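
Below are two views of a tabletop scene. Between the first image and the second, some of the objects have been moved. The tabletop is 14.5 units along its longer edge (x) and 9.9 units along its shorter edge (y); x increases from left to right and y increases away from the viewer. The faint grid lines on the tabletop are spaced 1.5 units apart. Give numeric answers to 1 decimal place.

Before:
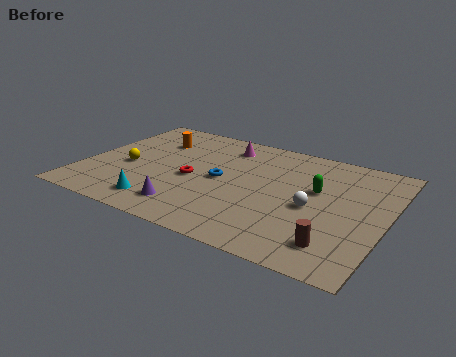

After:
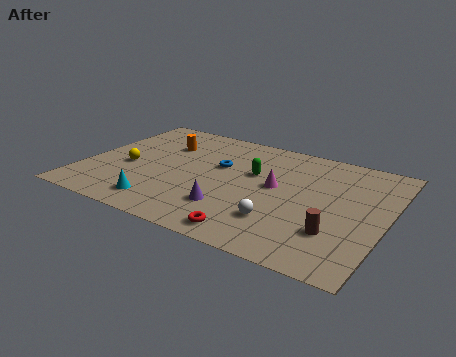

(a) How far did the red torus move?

4.7

The red torus was near (5.3, 4.4) before and (8.7, 1.1) after, so it travelled √(3.4² + 3.3²) ≈ 4.7 units.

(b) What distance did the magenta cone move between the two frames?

4.0

The magenta cone was near (6.3, 8.1) before and (9.2, 5.4) after, so it travelled √(2.9² + 2.7²) ≈ 4.0 units.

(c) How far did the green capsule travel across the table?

3.1

The green capsule was near (11.1, 5.9) before and (8.0, 6.1) after, so it travelled √(3.1² + 0.2²) ≈ 3.1 units.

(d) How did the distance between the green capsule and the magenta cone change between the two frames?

-3.9

Before: roughly 5.3 units apart; after: 1.4. That's 3.9 units closer together.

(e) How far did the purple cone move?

2.1

From (5.5, 1.8) to (7.4, 2.6), the purple cone covered √(1.9² + 0.8²) ≈ 2.1 units.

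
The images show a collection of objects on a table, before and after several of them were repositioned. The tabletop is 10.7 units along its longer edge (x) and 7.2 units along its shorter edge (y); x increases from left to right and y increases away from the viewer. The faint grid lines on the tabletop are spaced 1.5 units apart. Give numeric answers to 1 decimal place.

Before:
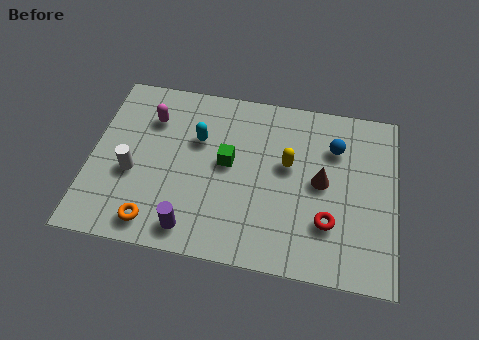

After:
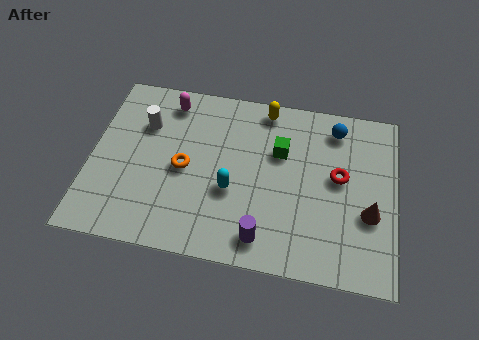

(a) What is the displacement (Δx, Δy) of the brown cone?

(1.7, -1.0)

From the two frames, the brown cone sits at roughly (8.1, 3.7) before and (9.8, 2.7) after.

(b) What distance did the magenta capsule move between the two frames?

1.0

From (2.0, 5.3) to (2.6, 6.1), the magenta capsule covered √(0.6² + 0.8²) ≈ 1.0 units.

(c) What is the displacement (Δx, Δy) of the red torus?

(0.3, 1.9)

From the two frames, the red torus sits at roughly (8.4, 2.1) before and (8.7, 4.0) after.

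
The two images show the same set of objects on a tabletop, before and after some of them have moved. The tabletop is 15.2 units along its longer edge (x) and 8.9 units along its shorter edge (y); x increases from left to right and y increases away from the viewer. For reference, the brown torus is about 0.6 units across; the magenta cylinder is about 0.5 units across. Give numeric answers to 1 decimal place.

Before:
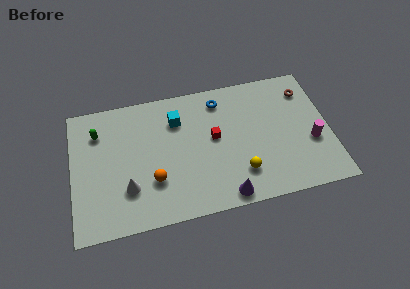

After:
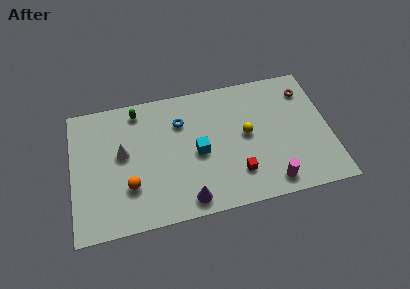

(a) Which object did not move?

the brown torus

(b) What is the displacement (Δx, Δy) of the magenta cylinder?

(-2.6, -2.2)

The magenta cylinder was at about (14.1, 3.4) and moved to about (11.5, 1.2).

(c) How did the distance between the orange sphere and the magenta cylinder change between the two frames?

-1.1

They were about 9.4 units apart before and 8.3 after — 1.1 units closer together.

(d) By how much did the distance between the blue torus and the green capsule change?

-4.5

The distance was about 7.3 in the first image and 2.8 in the second, so they moved 4.5 units closer together.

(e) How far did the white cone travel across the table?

2.4

The white cone moved from about (3.2, 2.6) to (3.0, 5.0), a distance of √(0.2² + 2.4²) ≈ 2.4.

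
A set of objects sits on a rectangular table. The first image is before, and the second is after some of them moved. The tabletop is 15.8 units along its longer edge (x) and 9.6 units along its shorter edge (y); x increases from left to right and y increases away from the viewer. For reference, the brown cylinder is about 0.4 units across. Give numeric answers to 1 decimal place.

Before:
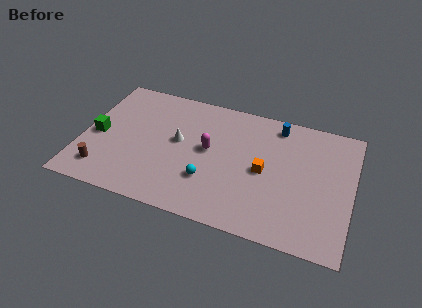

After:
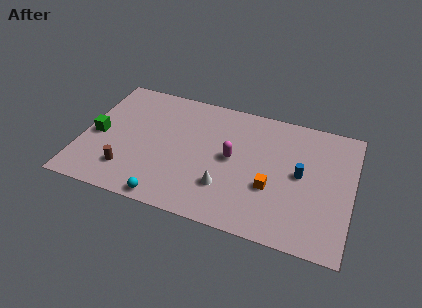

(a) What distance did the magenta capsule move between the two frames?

1.4

The magenta capsule was near (7.4, 5.2) before and (8.8, 5.0) after, so it travelled √(1.4² + 0.2²) ≈ 1.4 units.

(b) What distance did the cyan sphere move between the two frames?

3.0

The cyan sphere was near (7.6, 2.9) before and (5.4, 0.8) after, so it travelled √(2.2² + 2.1²) ≈ 3.0 units.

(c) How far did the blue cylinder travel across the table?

3.7

The blue cylinder was near (11.2, 8.3) before and (12.8, 5.0) after, so it travelled √(1.6² + 3.3²) ≈ 3.7 units.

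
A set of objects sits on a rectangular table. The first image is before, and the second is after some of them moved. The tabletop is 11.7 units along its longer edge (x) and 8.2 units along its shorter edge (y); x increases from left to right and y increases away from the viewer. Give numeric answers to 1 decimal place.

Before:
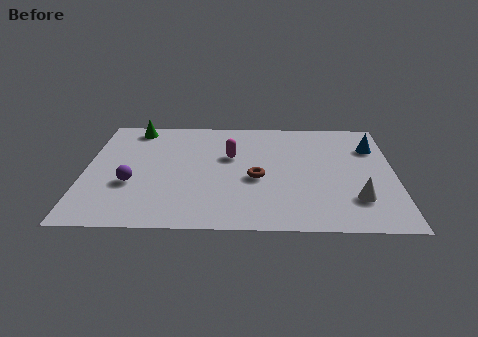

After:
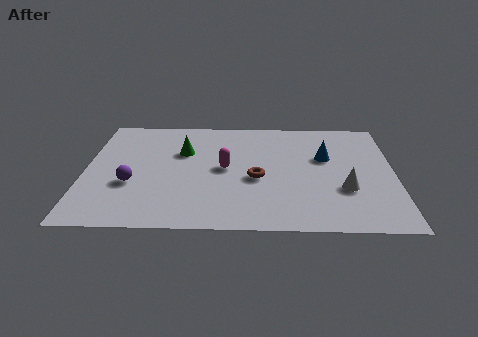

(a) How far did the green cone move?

2.6

The green cone was near (1.8, 7.2) before and (3.7, 5.4) after, so it travelled √(1.9² + 1.8²) ≈ 2.6 units.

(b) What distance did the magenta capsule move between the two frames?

0.9

From (5.5, 5.1) to (5.3, 4.2), the magenta capsule covered √(0.2² + 0.9²) ≈ 0.9 units.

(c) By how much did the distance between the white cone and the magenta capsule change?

-0.9

They were about 5.6 units apart before and 4.7 after — 0.9 units closer together.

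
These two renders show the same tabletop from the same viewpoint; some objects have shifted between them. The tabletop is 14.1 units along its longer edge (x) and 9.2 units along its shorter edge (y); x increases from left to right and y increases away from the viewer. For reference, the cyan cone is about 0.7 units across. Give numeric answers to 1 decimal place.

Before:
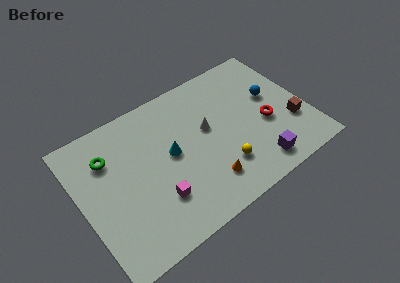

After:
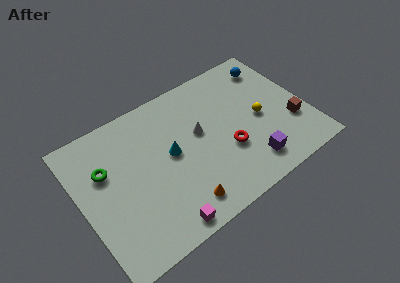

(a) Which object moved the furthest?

the yellow sphere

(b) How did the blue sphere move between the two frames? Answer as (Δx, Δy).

(0.4, 2.1)

The blue sphere was at about (12.2, 5.4) and moved to about (12.6, 7.5).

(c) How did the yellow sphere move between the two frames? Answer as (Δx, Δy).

(2.8, 1.9)

The yellow sphere was at about (8.4, 2.4) and moved to about (11.2, 4.3).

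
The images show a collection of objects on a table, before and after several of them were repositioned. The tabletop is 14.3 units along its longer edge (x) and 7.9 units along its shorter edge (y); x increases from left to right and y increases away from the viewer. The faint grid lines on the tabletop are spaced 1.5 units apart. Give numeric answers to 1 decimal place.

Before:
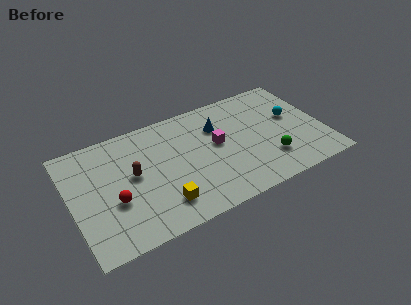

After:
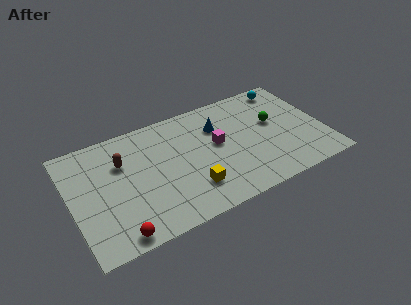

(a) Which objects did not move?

the magenta cube and the blue cone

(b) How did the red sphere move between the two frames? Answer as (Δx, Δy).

(-0.1, -2.2)

From the two frames, the red sphere sits at roughly (2.3, 3.0) before and (2.2, 0.8) after.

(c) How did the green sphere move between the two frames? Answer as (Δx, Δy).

(0.6, 2.5)

From the two frames, the green sphere sits at roughly (11.0, 2.1) before and (11.6, 4.6) after.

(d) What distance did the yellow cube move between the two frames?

1.7

The yellow cube was near (4.8, 1.7) before and (6.5, 2.0) after, so it travelled √(1.7² + 0.3²) ≈ 1.7 units.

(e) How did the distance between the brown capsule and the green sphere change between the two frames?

+0.8

The distance was about 7.8 in the first image and 8.6 in the second, so they moved 0.8 units further apart.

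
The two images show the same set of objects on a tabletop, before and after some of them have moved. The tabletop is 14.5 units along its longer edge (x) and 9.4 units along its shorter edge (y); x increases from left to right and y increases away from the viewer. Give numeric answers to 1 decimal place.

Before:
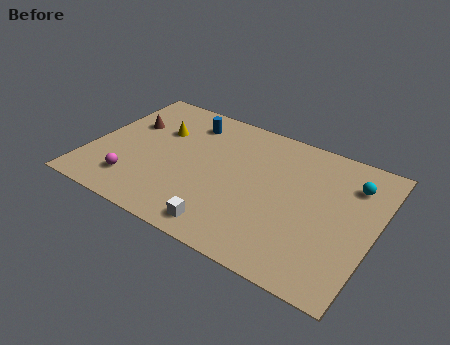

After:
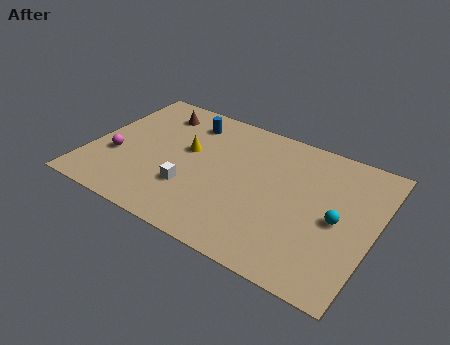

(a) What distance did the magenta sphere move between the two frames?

1.8

The magenta sphere was near (2.6, 2.0) before and (1.4, 3.4) after, so it travelled √(1.2² + 1.4²) ≈ 1.8 units.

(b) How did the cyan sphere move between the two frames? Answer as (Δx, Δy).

(-0.4, -2.7)

The cyan sphere was at about (13.1, 7.1) and moved to about (12.7, 4.4).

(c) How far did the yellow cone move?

1.8

The yellow cone was near (3.2, 6.3) before and (4.8, 5.5) after, so it travelled √(1.6² + 0.8²) ≈ 1.8 units.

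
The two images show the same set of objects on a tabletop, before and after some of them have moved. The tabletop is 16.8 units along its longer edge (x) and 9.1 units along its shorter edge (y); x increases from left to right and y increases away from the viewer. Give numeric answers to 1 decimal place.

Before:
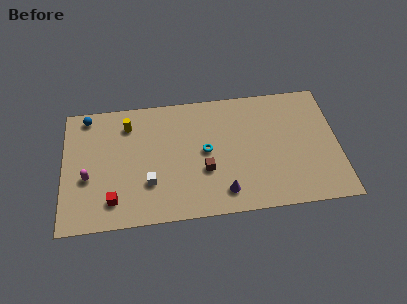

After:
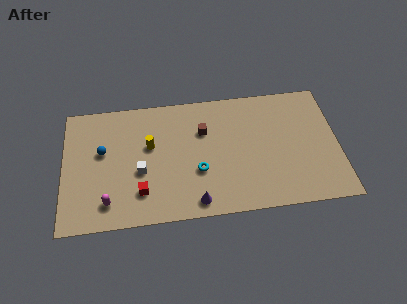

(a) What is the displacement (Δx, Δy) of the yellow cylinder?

(1.3, -1.7)

The yellow cylinder was at about (4.0, 7.2) and moved to about (5.3, 5.5).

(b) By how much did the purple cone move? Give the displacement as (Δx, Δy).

(-1.7, -0.5)

The purple cone was at about (9.7, 1.6) and moved to about (8.0, 1.1).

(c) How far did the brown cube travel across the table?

2.9

The brown cube moved from about (8.6, 3.3) to (8.6, 6.2), a distance of √(0.0² + 2.9²) ≈ 2.9.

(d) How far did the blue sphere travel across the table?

2.8

The blue sphere was near (1.5, 8.1) before and (2.4, 5.4) after, so it travelled √(0.9² + 2.7²) ≈ 2.8 units.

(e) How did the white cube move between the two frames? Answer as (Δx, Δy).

(-0.5, 0.9)

The white cube was at about (5.2, 2.8) and moved to about (4.7, 3.7).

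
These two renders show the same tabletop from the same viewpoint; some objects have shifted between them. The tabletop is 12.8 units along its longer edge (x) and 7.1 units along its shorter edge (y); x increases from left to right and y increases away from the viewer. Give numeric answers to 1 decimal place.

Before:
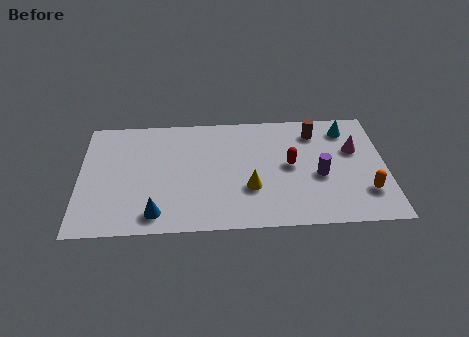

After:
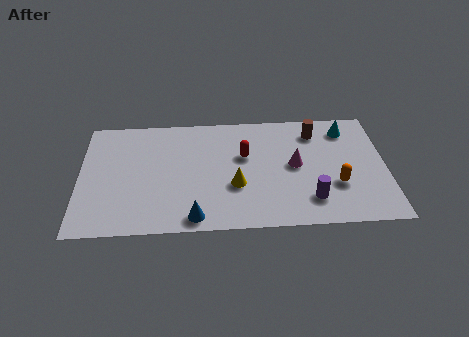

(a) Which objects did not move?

the cyan cone and the brown cylinder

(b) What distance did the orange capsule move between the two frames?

1.3

From (11.9, 1.9) to (10.7, 2.4), the orange capsule covered √(1.2² + 0.5²) ≈ 1.3 units.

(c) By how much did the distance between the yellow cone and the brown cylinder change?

+0.3

They were about 4.3 units apart before and 4.6 after — 0.3 units further apart.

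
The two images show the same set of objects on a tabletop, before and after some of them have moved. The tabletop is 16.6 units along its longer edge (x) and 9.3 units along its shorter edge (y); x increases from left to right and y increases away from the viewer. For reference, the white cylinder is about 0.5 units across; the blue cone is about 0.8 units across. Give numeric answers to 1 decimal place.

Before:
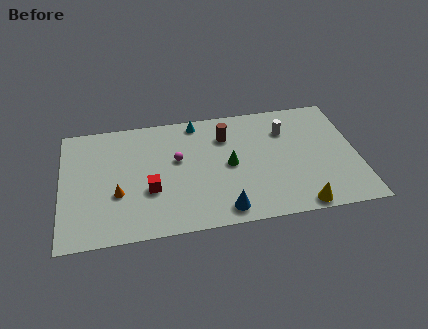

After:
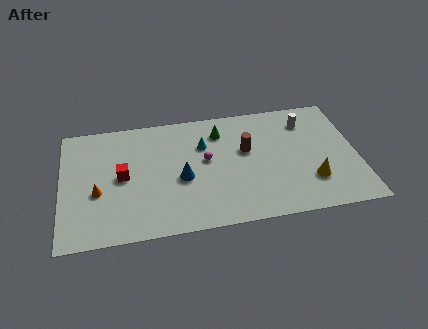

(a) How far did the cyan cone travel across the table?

1.9

From (7.7, 8.3) to (8.0, 6.4), the cyan cone covered √(0.3² + 1.9²) ≈ 1.9 units.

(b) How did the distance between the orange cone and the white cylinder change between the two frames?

+2.2

They were about 10.2 units apart before and 12.4 after — 2.2 units further apart.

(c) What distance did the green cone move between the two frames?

2.7

From (9.4, 4.6) to (9.0, 7.3), the green cone covered √(0.4² + 2.7²) ≈ 2.7 units.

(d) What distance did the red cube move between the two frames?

2.0

The red cube was near (4.9, 3.4) before and (3.4, 4.7) after, so it travelled √(1.5² + 1.3²) ≈ 2.0 units.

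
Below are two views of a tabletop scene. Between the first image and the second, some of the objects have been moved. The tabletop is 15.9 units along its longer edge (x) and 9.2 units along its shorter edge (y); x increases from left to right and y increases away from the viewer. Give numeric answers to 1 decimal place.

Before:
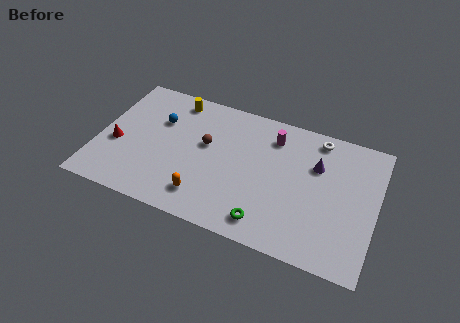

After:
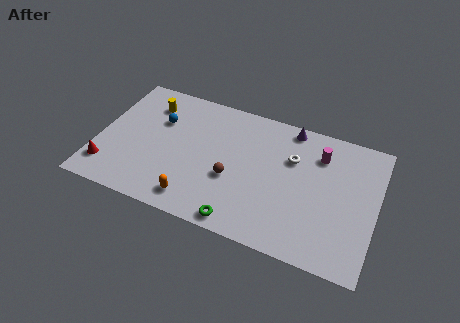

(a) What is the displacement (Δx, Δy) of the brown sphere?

(1.7, -1.8)

The brown sphere was at about (6.1, 5.4) and moved to about (7.8, 3.6).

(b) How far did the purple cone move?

2.7

The purple cone was near (12.4, 6.2) before and (10.7, 8.3) after, so it travelled √(1.7² + 2.1²) ≈ 2.7 units.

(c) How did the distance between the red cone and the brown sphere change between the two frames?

+1.9

Before: roughly 5.3 units apart; after: 7.2. That's 1.9 units further apart.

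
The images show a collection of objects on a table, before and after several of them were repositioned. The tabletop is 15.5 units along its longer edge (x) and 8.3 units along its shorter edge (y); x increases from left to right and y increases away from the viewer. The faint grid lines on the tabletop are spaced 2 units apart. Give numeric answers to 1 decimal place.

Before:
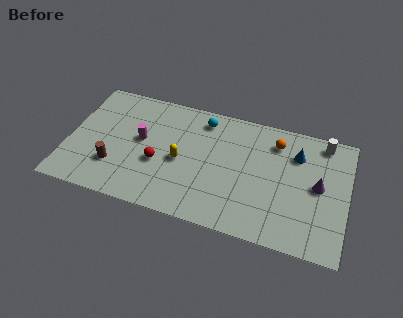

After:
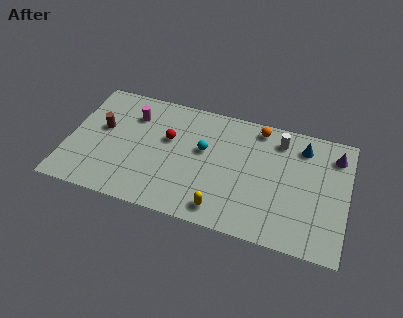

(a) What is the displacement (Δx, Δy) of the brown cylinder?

(-0.9, 2.4)

The brown cylinder started near (2.7, 2.4) and ended near (1.8, 4.8).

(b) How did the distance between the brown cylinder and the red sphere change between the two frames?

+1.1

The distance was about 2.6 in the first image and 3.7 in the second, so they moved 1.1 units further apart.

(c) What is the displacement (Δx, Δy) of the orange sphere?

(-1.0, 0.7)

The orange sphere started near (11.4, 6.6) and ended near (10.4, 7.3).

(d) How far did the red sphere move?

1.8

The red sphere was near (5.1, 3.3) before and (5.5, 5.1) after, so it travelled √(0.4² + 1.8²) ≈ 1.8 units.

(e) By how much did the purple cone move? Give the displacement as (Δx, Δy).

(0.8, 2.3)

The purple cone was at about (13.9, 4.3) and moved to about (14.7, 6.6).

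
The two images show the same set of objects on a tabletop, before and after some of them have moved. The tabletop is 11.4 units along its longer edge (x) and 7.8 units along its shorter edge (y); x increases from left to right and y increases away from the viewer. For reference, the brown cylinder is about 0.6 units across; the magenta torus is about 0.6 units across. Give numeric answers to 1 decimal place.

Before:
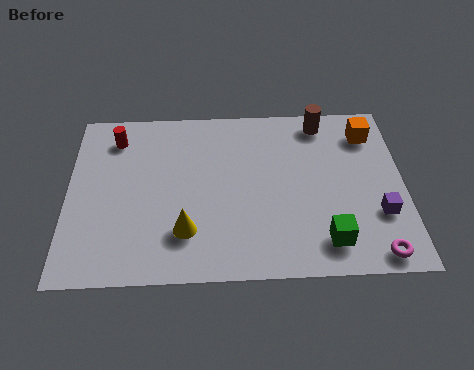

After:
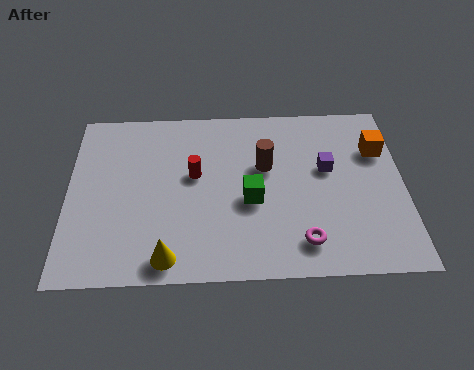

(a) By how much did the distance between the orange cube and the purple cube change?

-1.7

They were about 3.7 units apart before and 2.0 after — 1.7 units closer together.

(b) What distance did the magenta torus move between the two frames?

2.5

From (10.3, 0.8) to (7.9, 1.4), the magenta torus covered √(2.4² + 0.6²) ≈ 2.5 units.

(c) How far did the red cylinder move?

3.2

The red cylinder moved from about (1.6, 6.3) to (4.3, 4.5), a distance of √(2.7² + 1.8²) ≈ 3.2.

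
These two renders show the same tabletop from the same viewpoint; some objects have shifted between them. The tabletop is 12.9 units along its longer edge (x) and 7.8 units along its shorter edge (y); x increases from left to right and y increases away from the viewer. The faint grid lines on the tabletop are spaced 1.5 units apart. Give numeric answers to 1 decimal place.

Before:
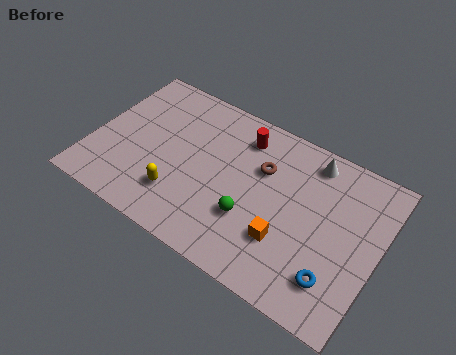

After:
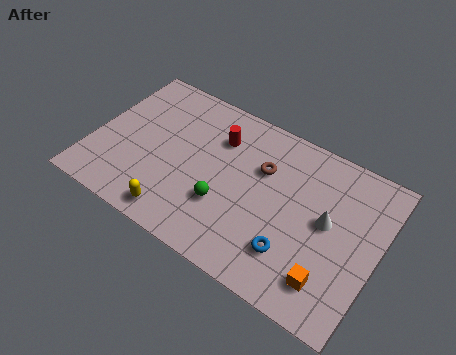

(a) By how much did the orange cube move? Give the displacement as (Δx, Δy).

(2.1, -0.8)

From the two frames, the orange cube sits at roughly (9.0, 2.4) before and (11.1, 1.6) after.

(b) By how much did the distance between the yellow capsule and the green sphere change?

-0.8

They were about 3.3 units apart before and 2.5 after — 0.8 units closer together.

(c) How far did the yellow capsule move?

1.0

The yellow capsule was near (4.2, 2.0) before and (4.3, 1.0) after, so it travelled √(0.1² + 1.0²) ≈ 1.0 units.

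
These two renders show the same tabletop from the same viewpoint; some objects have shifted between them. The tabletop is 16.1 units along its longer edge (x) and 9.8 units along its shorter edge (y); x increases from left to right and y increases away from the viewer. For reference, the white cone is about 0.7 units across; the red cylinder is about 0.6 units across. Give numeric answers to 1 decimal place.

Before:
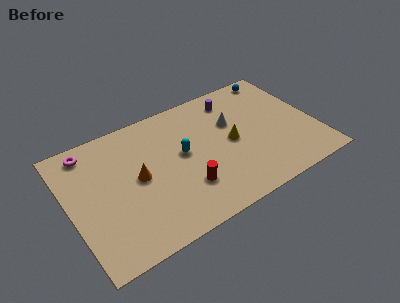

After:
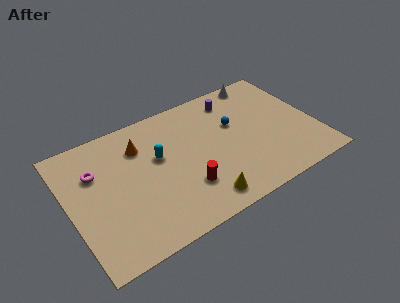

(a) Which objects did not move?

the red cylinder and the purple cylinder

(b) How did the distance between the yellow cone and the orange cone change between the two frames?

+0.5

Before: roughly 6.2 units apart; after: 6.7. That's 0.5 units further apart.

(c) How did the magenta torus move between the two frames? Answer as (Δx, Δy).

(0.2, -1.8)

The magenta torus was at about (1.7, 8.5) and moved to about (1.9, 6.7).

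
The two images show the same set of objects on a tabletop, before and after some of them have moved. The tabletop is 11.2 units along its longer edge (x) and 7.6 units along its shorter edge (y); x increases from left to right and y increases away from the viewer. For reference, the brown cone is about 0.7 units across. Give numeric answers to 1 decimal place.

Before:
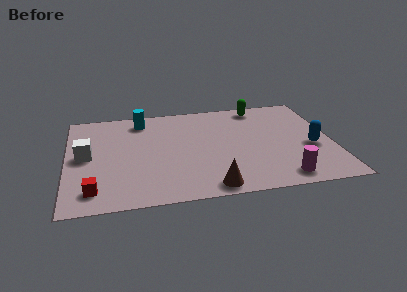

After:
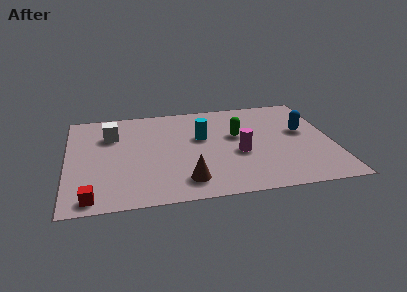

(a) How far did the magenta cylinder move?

2.7

The magenta cylinder moved from about (8.9, 1.0) to (7.2, 3.1), a distance of √(1.7² + 2.1²) ≈ 2.7.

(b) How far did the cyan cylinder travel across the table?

3.1

The cyan cylinder was near (3.2, 6.4) before and (5.7, 4.6) after, so it travelled √(2.5² + 1.8²) ≈ 3.1 units.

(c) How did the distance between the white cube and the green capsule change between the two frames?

-2.6

The distance was about 8.0 in the first image and 5.4 in the second, so they moved 2.6 units closer together.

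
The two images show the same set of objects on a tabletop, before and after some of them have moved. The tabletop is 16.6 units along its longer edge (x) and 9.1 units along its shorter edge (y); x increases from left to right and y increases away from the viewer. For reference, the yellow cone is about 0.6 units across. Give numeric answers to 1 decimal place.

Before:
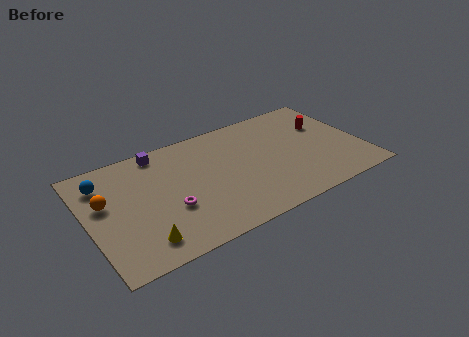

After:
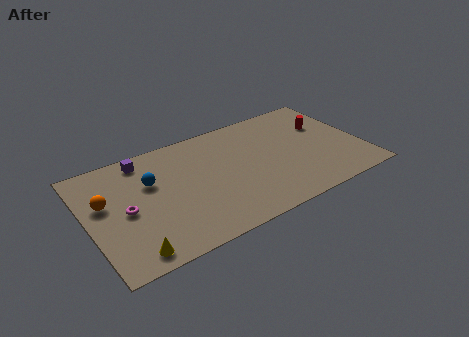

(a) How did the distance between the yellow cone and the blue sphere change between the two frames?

-0.6

They were about 5.7 units apart before and 5.1 after — 0.6 units closer together.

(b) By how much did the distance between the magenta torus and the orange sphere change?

-2.6

They were about 4.2 units apart before and 1.6 after — 2.6 units closer together.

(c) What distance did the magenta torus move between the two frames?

2.7

From (4.7, 3.3) to (2.2, 4.3), the magenta torus covered √(2.5² + 1.0²) ≈ 2.7 units.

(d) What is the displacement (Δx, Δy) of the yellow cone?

(-0.7, -0.5)

From the two frames, the yellow cone sits at roughly (2.8, 1.6) before and (2.1, 1.1) after.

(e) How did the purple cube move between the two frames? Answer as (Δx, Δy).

(-1.0, -0.2)

The purple cube started near (4.7, 8.1) and ended near (3.7, 7.9).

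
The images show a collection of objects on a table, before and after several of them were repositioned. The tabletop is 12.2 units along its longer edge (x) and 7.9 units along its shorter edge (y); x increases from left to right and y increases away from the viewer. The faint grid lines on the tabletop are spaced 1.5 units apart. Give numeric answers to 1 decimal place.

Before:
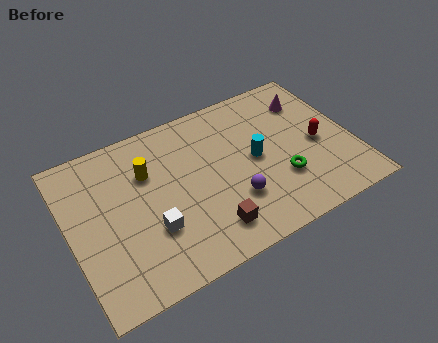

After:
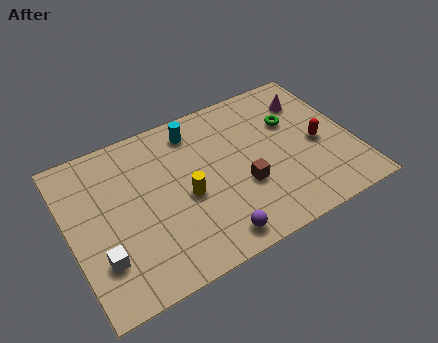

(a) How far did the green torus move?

2.8

From (8.9, 2.5) to (9.8, 5.2), the green torus covered √(0.9² + 2.7²) ≈ 2.8 units.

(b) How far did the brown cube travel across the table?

2.2

From (5.6, 1.5) to (7.3, 2.9), the brown cube covered √(1.7² + 1.4²) ≈ 2.2 units.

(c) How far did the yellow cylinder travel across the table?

2.4

From (3.5, 5.4) to (4.9, 3.5), the yellow cylinder covered √(1.4² + 1.9²) ≈ 2.4 units.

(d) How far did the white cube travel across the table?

2.2

The white cube moved from about (3.3, 2.6) to (1.1, 2.2), a distance of √(2.2² + 0.4²) ≈ 2.2.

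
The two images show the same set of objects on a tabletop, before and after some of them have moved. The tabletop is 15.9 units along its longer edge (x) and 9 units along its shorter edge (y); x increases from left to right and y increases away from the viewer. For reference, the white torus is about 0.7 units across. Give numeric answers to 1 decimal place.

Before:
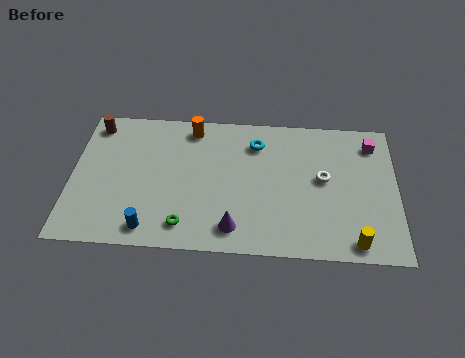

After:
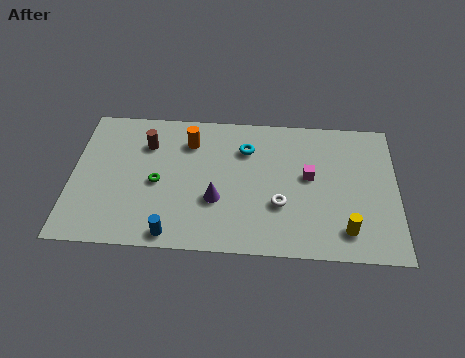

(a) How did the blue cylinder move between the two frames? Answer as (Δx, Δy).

(1.1, -0.3)

The blue cylinder started near (3.9, 1.2) and ended near (5.0, 0.9).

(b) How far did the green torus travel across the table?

3.0

The green torus was near (5.6, 1.5) before and (4.2, 4.1) after, so it travelled √(1.4² + 2.6²) ≈ 3.0 units.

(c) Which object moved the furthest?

the magenta cube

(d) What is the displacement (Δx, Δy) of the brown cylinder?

(2.6, -1.1)

The brown cylinder was at about (1.0, 7.7) and moved to about (3.6, 6.6).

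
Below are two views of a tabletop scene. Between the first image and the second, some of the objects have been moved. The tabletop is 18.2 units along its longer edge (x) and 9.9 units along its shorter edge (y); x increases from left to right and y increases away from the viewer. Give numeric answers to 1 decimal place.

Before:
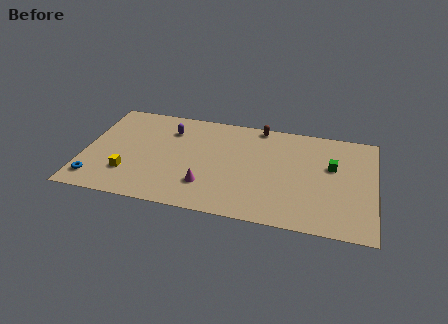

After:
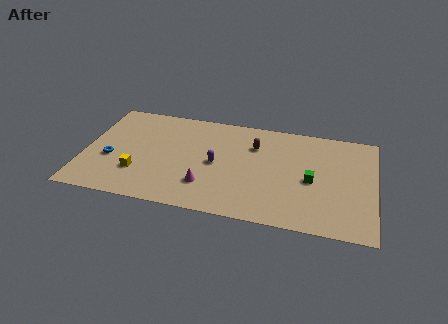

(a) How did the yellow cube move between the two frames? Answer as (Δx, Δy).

(0.6, 0.2)

The yellow cube started near (2.9, 2.7) and ended near (3.5, 2.9).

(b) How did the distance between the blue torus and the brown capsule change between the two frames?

-2.9

The distance was about 12.4 in the first image and 9.5 in the second, so they moved 2.9 units closer together.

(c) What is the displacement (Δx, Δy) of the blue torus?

(0.8, 2.2)

From the two frames, the blue torus sits at roughly (0.9, 1.7) before and (1.7, 3.9) after.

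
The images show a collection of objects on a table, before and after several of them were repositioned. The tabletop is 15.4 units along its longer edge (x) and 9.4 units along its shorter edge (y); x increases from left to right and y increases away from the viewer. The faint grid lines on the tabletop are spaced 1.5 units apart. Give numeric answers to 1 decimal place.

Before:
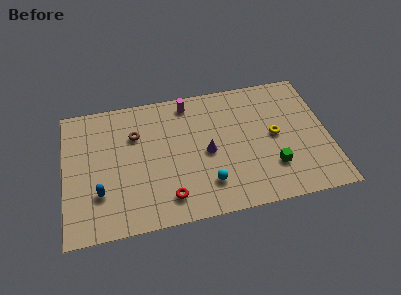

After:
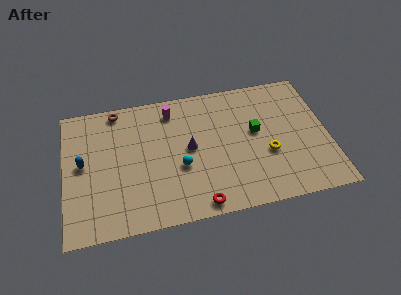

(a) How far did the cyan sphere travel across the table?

2.1

The cyan sphere moved from about (8.2, 2.2) to (6.7, 3.7), a distance of √(1.5² + 1.5²) ≈ 2.1.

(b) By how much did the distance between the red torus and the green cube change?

-0.5

Before: roughly 6.2 units apart; after: 5.7. That's 0.5 units closer together.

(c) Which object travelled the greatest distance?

the green cube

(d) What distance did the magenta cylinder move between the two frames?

1.1

From (7.4, 8.2) to (6.4, 7.8), the magenta cylinder covered √(1.0² + 0.4²) ≈ 1.1 units.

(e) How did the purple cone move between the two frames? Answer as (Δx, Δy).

(-1.0, 0.5)

The purple cone started near (8.3, 4.4) and ended near (7.3, 4.9).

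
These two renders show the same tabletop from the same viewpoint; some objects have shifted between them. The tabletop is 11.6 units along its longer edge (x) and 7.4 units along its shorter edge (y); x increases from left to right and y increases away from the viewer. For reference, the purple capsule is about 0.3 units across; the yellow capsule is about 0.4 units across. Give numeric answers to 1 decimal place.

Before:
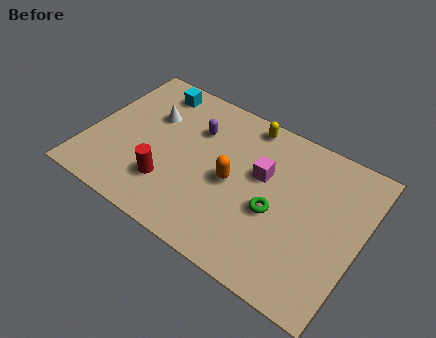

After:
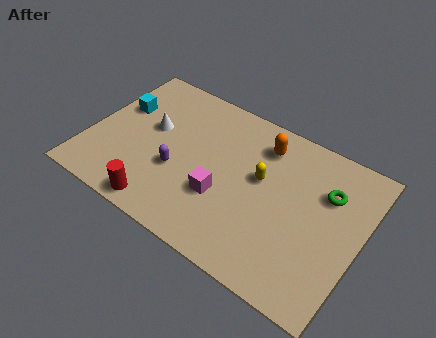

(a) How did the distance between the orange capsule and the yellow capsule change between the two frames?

-1.5

The distance was about 3.1 in the first image and 1.6 in the second, so they moved 1.5 units closer together.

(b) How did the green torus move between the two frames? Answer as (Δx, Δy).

(1.9, 2.0)

The green torus started near (8.1, 3.1) and ended near (10.0, 5.1).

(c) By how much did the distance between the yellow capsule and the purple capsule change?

+1.3

Before: roughly 2.4 units apart; after: 3.7. That's 1.3 units further apart.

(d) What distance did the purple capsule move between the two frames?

2.4

From (4.3, 5.2) to (3.9, 2.8), the purple capsule covered √(0.4² + 2.4²) ≈ 2.4 units.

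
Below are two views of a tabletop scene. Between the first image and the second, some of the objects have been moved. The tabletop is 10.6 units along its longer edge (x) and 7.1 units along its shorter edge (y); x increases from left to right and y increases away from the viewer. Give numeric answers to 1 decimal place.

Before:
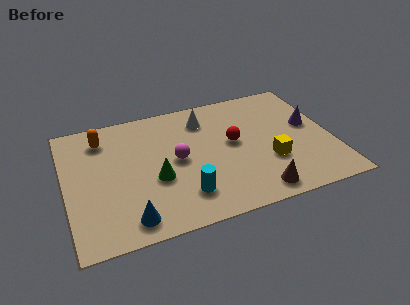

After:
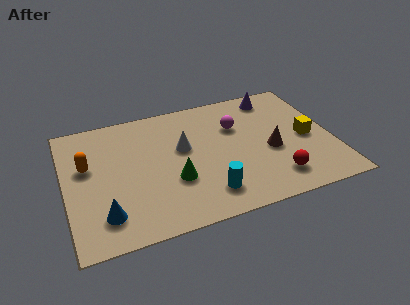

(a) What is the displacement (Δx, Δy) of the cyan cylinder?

(0.9, -0.2)

The cyan cylinder was at about (4.5, 1.6) and moved to about (5.4, 1.4).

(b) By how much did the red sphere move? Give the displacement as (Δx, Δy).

(1.4, -2.5)

The red sphere was at about (6.7, 3.9) and moved to about (8.1, 1.4).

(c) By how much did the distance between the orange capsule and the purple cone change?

-0.5

The distance was about 8.4 in the first image and 7.9 in the second, so they moved 0.5 units closer together.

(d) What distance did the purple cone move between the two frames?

2.4

The purple cone was near (9.8, 4.0) before and (8.6, 6.1) after, so it travelled √(1.2² + 2.1²) ≈ 2.4 units.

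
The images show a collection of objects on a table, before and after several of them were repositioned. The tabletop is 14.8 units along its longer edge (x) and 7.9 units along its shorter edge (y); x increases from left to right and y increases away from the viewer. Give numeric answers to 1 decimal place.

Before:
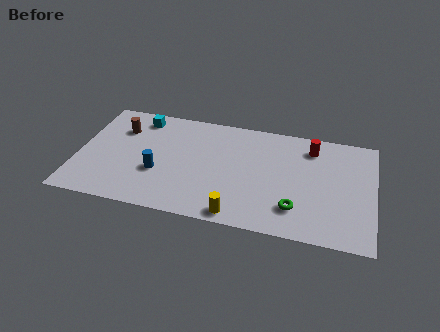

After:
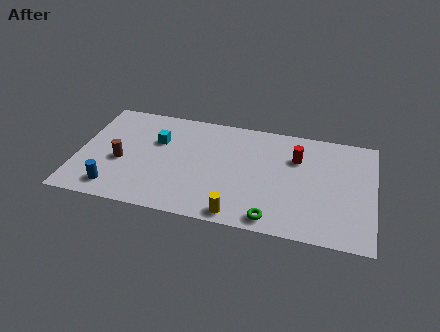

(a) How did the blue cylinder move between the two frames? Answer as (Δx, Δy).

(-2.1, -1.6)

The blue cylinder started near (4.1, 2.9) and ended near (2.0, 1.3).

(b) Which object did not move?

the yellow cylinder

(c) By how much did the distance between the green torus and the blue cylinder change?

+0.9

Before: roughly 7.0 units apart; after: 7.9. That's 0.9 units further apart.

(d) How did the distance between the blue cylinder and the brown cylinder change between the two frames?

-1.5

The distance was about 3.5 in the first image and 2.0 in the second, so they moved 1.5 units closer together.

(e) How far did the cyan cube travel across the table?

1.8

The cyan cube was near (2.9, 6.7) before and (3.9, 5.2) after, so it travelled √(1.0² + 1.5²) ≈ 1.8 units.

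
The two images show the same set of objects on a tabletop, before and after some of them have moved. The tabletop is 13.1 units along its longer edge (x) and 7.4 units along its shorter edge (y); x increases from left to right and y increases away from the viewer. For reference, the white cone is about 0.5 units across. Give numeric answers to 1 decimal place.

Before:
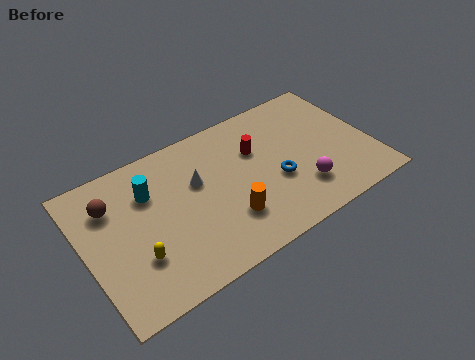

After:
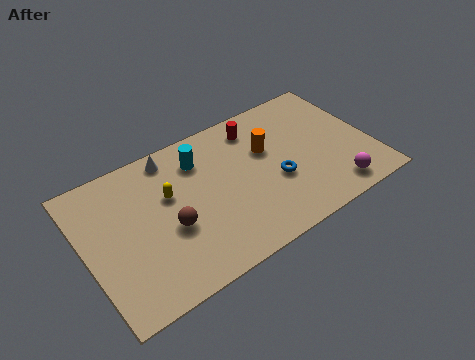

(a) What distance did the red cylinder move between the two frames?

1.2

From (8.0, 4.9) to (8.2, 6.1), the red cylinder covered √(0.2² + 1.2²) ≈ 1.2 units.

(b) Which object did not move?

the blue torus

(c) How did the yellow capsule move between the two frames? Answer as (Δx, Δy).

(1.8, 2.3)

The yellow capsule was at about (2.1, 2.3) and moved to about (3.9, 4.6).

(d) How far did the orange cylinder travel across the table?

3.5

The orange cylinder moved from about (6.2, 2.1) to (8.5, 4.7), a distance of √(2.3² + 2.6²) ≈ 3.5.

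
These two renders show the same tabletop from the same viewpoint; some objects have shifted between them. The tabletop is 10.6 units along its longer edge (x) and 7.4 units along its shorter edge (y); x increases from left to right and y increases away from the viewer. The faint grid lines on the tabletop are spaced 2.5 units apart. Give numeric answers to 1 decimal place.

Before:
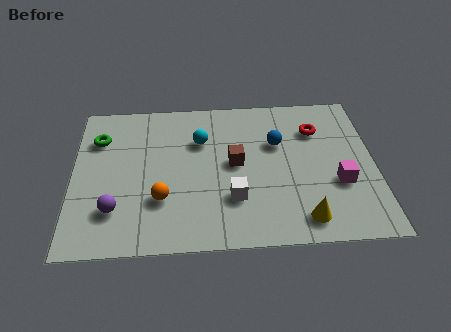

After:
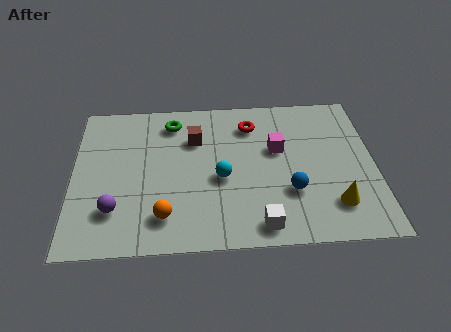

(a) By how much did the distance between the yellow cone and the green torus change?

-1.2

The distance was about 8.3 in the first image and 7.1 in the second, so they moved 1.2 units closer together.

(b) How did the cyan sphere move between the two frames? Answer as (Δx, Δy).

(0.7, -1.9)

From the two frames, the cyan sphere sits at roughly (4.5, 5.1) before and (5.2, 3.2) after.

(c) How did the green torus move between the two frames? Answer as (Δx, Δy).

(2.6, 0.7)

The green torus was at about (0.9, 5.4) and moved to about (3.5, 6.1).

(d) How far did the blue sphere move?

2.4

The blue sphere was near (7.2, 4.8) before and (7.6, 2.4) after, so it travelled √(0.4² + 2.4²) ≈ 2.4 units.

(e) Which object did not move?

the purple sphere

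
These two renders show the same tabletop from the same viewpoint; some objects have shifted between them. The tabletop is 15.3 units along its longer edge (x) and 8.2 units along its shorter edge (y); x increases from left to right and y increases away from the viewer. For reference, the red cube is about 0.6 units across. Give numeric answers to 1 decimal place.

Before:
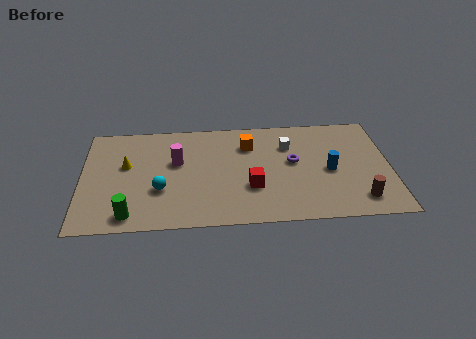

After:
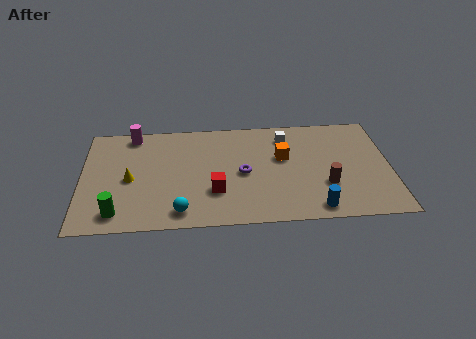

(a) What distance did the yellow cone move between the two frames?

1.1

From (2.2, 4.9) to (2.4, 3.8), the yellow cone covered √(0.2² + 1.1²) ≈ 1.1 units.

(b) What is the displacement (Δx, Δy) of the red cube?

(-1.8, -0.2)

From the two frames, the red cube sits at roughly (8.4, 2.8) before and (6.6, 2.6) after.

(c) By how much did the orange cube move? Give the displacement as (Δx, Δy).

(1.7, -1.1)

From the two frames, the orange cube sits at roughly (8.3, 6.1) before and (10.0, 5.0) after.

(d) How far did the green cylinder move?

0.6

The green cylinder moved from about (2.4, 1.1) to (1.8, 1.3), a distance of √(0.6² + 0.2²) ≈ 0.6.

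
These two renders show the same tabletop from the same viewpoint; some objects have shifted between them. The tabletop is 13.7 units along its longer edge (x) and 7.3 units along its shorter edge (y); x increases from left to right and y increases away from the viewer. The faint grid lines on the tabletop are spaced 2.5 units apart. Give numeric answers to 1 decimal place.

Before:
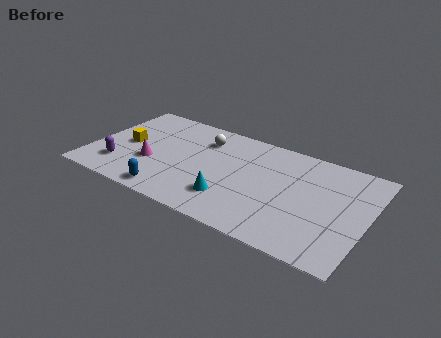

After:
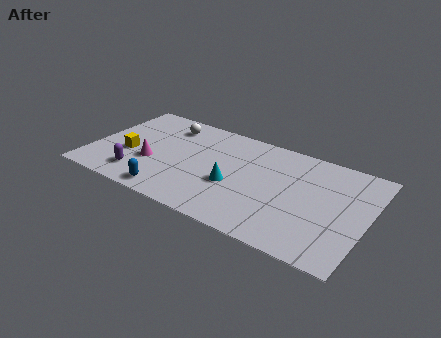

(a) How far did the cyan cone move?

1.0

The cyan cone was near (7.2, 1.9) before and (7.2, 2.9) after, so it travelled √(0.0² + 1.0²) ≈ 1.0 units.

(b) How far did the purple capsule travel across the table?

1.0

From (1.6, 1.8) to (2.6, 1.5), the purple capsule covered √(1.0² + 0.3²) ≈ 1.0 units.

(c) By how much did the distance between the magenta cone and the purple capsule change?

-0.4

They were about 1.7 units apart before and 1.3 after — 0.4 units closer together.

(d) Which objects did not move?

the blue capsule and the magenta cone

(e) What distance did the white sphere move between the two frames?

1.9

From (5.3, 5.6) to (3.4, 5.9), the white sphere covered √(1.9² + 0.3²) ≈ 1.9 units.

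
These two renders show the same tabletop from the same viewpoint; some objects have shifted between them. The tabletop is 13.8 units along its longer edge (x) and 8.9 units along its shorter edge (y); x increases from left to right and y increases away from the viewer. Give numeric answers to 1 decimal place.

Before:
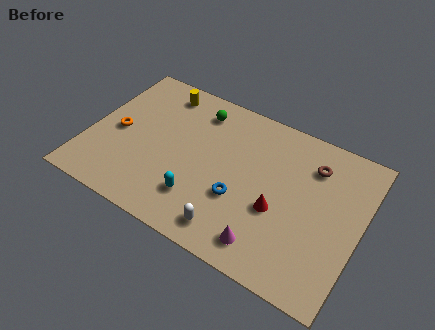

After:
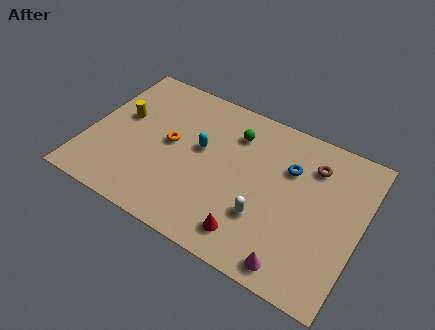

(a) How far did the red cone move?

2.3

The red cone was near (9.8, 3.5) before and (8.7, 1.5) after, so it travelled √(1.1² + 2.0²) ≈ 2.3 units.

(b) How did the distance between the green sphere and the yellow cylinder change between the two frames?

+3.8

The distance was about 2.0 in the first image and 5.8 in the second, so they moved 3.8 units further apart.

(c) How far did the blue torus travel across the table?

3.6

From (7.9, 3.2) to (10.0, 6.1), the blue torus covered √(2.1² + 2.9²) ≈ 3.6 units.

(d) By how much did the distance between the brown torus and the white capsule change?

-2.0

Before: roughly 6.4 units apart; after: 4.4. That's 2.0 units closer together.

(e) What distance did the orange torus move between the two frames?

2.7

From (1.4, 4.2) to (4.1, 4.7), the orange torus covered √(2.7² + 0.5²) ≈ 2.7 units.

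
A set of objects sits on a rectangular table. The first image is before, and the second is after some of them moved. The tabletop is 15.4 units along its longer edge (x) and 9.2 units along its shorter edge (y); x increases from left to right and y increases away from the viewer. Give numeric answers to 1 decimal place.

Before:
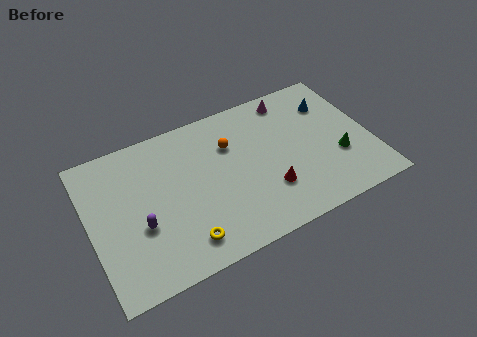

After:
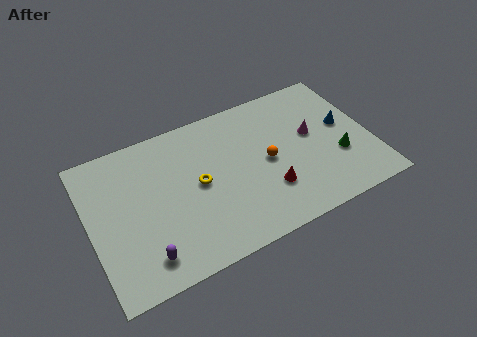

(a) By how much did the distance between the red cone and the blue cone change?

-0.6

Before: roughly 5.8 units apart; after: 5.2. That's 0.6 units closer together.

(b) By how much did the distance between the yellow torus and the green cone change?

-1.2

Before: roughly 8.9 units apart; after: 7.7. That's 1.2 units closer together.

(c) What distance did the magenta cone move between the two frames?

2.9

The magenta cone was near (11.5, 8.0) before and (12.3, 5.2) after, so it travelled √(0.8² + 2.8²) ≈ 2.9 units.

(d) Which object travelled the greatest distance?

the yellow torus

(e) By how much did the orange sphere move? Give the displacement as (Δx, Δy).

(1.8, -1.9)

The orange sphere was at about (7.9, 6.4) and moved to about (9.7, 4.5).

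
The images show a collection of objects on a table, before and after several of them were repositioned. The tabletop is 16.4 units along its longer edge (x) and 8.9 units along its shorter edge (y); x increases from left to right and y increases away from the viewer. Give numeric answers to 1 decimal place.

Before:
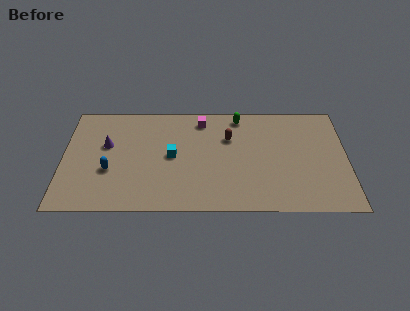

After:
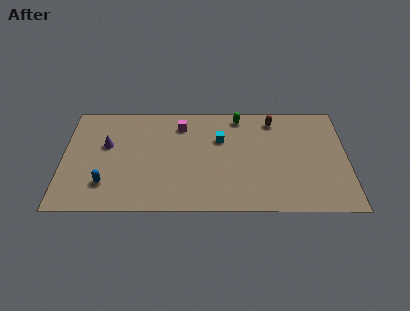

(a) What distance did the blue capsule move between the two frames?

1.1

The blue capsule moved from about (2.7, 3.3) to (2.5, 2.2), a distance of √(0.2² + 1.1²) ≈ 1.1.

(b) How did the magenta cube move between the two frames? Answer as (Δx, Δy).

(-1.2, -0.4)

The magenta cube was at about (8.0, 7.5) and moved to about (6.8, 7.1).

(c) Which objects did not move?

the purple cone and the green capsule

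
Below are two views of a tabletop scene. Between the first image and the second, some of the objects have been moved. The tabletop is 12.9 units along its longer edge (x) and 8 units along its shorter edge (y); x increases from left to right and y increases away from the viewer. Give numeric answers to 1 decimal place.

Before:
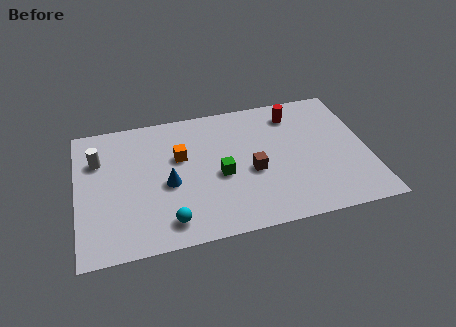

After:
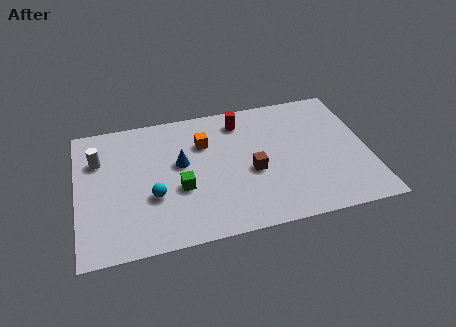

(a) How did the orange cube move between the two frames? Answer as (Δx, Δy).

(1.1, 0.6)

From the two frames, the orange cube sits at roughly (4.6, 5.0) before and (5.7, 5.6) after.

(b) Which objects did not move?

the white cylinder and the brown cube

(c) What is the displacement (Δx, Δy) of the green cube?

(-1.8, -0.4)

From the two frames, the green cube sits at roughly (6.3, 3.5) before and (4.5, 3.1) after.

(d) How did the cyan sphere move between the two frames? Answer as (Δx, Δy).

(-0.6, 1.6)

The cyan sphere started near (3.9, 1.3) and ended near (3.3, 2.9).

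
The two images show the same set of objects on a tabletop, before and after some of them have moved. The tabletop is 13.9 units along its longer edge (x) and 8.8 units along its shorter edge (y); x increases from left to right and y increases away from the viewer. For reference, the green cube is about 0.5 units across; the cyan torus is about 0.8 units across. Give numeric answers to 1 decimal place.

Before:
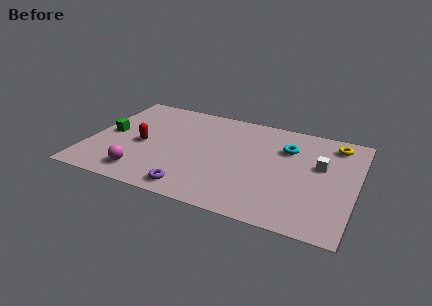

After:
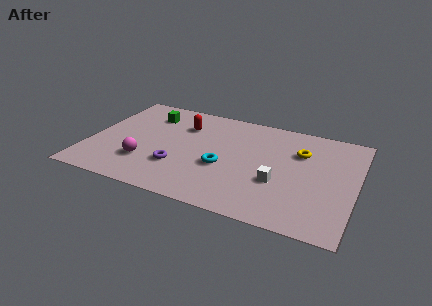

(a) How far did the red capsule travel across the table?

3.1

From (2.8, 4.0) to (4.7, 6.4), the red capsule covered √(1.9² + 2.4²) ≈ 3.1 units.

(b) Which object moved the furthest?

the cyan torus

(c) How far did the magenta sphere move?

1.0

The magenta sphere moved from about (3.1, 1.5) to (3.1, 2.5), a distance of √(0.0² + 1.0²) ≈ 1.0.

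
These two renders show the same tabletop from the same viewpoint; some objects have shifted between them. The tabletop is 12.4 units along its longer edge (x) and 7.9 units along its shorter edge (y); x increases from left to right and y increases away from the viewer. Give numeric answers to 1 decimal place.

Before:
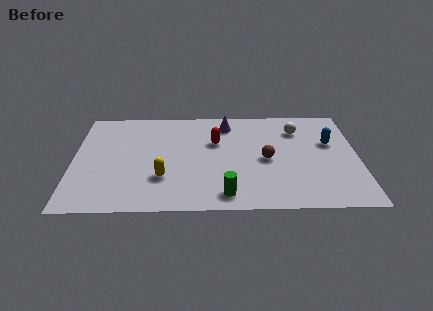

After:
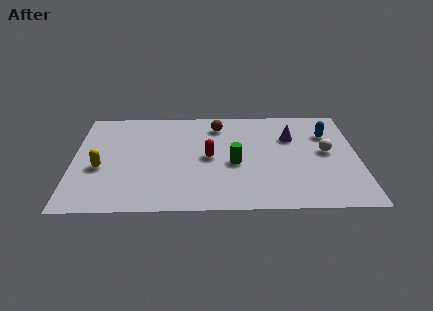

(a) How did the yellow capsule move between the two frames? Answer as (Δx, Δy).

(-2.7, 0.8)

From the two frames, the yellow capsule sits at roughly (3.9, 2.4) before and (1.2, 3.2) after.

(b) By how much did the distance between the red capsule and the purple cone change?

+2.4

The distance was about 1.5 in the first image and 3.9 in the second, so they moved 2.4 units further apart.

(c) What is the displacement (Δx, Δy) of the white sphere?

(1.2, -1.8)

The white sphere was at about (9.8, 6.0) and moved to about (11.0, 4.2).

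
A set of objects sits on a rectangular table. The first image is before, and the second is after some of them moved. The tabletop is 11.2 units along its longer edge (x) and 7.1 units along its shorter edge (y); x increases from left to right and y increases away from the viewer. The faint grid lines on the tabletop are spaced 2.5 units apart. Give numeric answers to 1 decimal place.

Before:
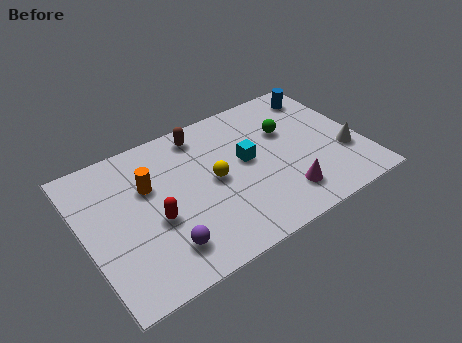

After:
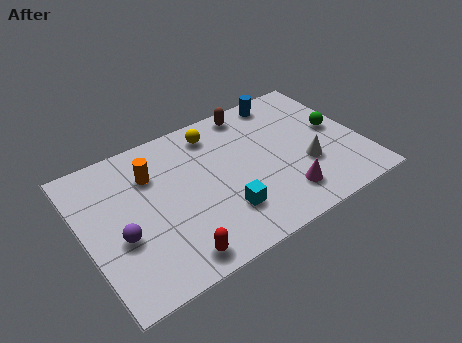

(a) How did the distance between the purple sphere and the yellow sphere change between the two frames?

+2.1

They were about 3.2 units apart before and 5.3 after — 2.1 units further apart.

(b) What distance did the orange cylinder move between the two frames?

0.5

From (2.7, 4.6) to (2.9, 5.1), the orange cylinder covered √(0.2² + 0.5²) ≈ 0.5 units.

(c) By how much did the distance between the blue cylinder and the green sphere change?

+0.9

The distance was about 2.1 in the first image and 3.0 in the second, so they moved 0.9 units further apart.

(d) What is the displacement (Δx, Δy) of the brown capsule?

(2.1, 0.2)

The brown capsule was at about (5.1, 6.1) and moved to about (7.2, 6.3).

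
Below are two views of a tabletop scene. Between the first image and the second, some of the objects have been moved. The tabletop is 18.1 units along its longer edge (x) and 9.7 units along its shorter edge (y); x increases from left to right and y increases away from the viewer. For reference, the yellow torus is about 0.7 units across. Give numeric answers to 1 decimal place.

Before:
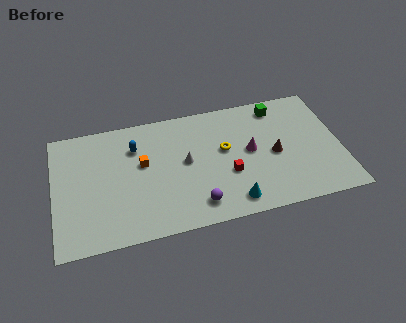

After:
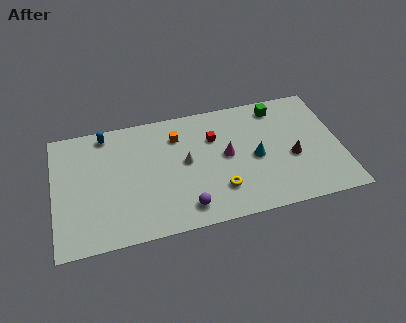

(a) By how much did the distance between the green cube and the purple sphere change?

+0.5

Before: roughly 8.7 units apart; after: 9.2. That's 0.5 units further apart.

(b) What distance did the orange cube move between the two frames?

2.9

The orange cube moved from about (5.6, 5.7) to (7.9, 7.4), a distance of √(2.3² + 1.7²) ≈ 2.9.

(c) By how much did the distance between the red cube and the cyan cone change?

+1.1

They were about 2.2 units apart before and 3.3 after — 1.1 units further apart.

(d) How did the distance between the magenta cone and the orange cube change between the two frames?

-3.0

The distance was about 6.8 in the first image and 3.8 in the second, so they moved 3.0 units closer together.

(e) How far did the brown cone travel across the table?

1.2

From (13.9, 4.5) to (15.0, 4.0), the brown cone covered √(1.1² + 0.5²) ≈ 1.2 units.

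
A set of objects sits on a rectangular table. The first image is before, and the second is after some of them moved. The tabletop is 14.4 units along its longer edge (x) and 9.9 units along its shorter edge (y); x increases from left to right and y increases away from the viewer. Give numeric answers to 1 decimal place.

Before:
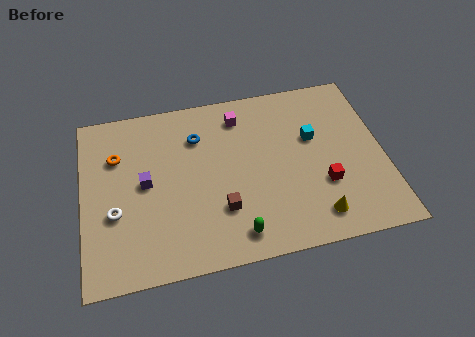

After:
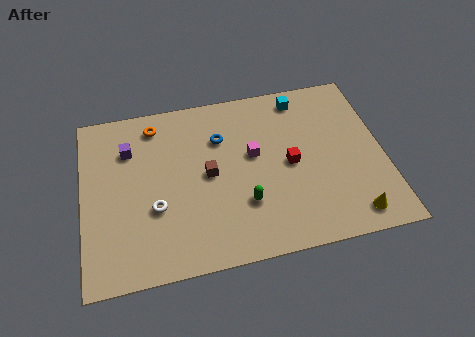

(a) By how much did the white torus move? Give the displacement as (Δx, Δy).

(1.9, -0.1)

The white torus started near (1.5, 3.7) and ended near (3.4, 3.6).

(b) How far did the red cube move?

2.1

The red cube moved from about (11.4, 3.3) to (9.9, 4.8), a distance of √(1.5² + 1.5²) ≈ 2.1.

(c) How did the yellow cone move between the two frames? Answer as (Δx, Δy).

(1.7, -0.3)

The yellow cone was at about (10.9, 1.6) and moved to about (12.6, 1.3).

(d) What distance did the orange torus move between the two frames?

2.4

The orange torus was near (1.7, 6.9) before and (3.6, 8.4) after, so it travelled √(1.9² + 1.5²) ≈ 2.4 units.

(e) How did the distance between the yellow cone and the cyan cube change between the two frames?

+3.0

They were about 4.5 units apart before and 7.5 after — 3.0 units further apart.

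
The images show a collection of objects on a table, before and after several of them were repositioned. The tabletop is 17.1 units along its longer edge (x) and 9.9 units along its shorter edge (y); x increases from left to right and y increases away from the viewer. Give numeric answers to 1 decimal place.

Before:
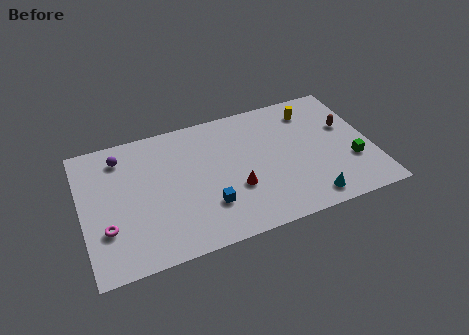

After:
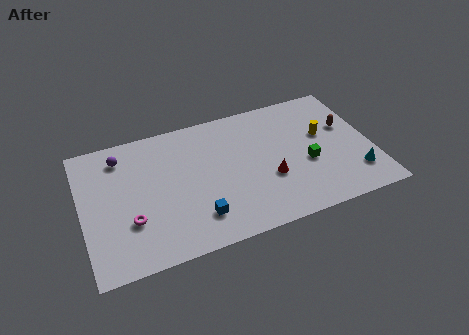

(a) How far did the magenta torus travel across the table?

1.4

The magenta torus moved from about (1.3, 3.1) to (2.7, 3.2), a distance of √(1.4² + 0.1²) ≈ 1.4.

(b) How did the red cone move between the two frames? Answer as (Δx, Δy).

(2.0, 0.1)

From the two frames, the red cone sits at roughly (8.9, 3.5) before and (10.9, 3.6) after.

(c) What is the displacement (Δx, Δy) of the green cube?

(-2.6, 0.7)

The green cube started near (15.8, 3.3) and ended near (13.2, 4.0).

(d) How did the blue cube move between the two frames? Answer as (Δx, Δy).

(-0.7, -0.6)

From the two frames, the blue cube sits at roughly (7.2, 2.8) before and (6.5, 2.2) after.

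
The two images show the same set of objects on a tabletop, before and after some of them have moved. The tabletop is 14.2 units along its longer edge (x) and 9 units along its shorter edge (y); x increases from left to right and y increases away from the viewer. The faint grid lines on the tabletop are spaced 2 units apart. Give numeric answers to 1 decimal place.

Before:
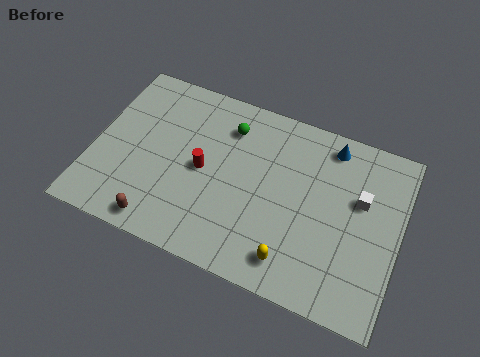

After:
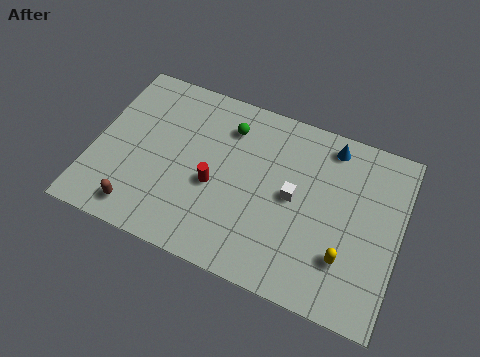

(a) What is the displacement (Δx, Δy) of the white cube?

(-3.0, -1.0)

The white cube was at about (12.3, 5.6) and moved to about (9.3, 4.6).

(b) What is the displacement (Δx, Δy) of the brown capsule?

(-1.0, 0.3)

The brown capsule started near (3.5, 1.0) and ended near (2.5, 1.3).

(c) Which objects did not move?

the blue cone and the green sphere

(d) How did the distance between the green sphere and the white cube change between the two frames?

-2.4

The distance was about 6.5 in the first image and 4.1 in the second, so they moved 2.4 units closer together.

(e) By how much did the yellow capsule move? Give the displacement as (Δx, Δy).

(2.3, 1.0)

The yellow capsule was at about (9.6, 1.5) and moved to about (11.9, 2.5).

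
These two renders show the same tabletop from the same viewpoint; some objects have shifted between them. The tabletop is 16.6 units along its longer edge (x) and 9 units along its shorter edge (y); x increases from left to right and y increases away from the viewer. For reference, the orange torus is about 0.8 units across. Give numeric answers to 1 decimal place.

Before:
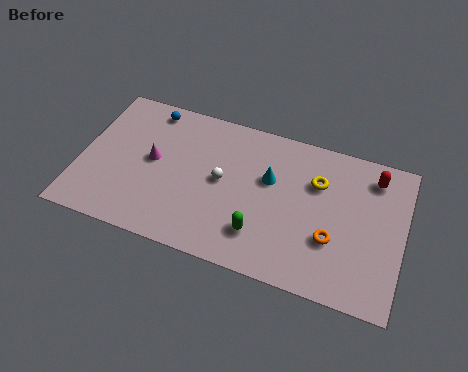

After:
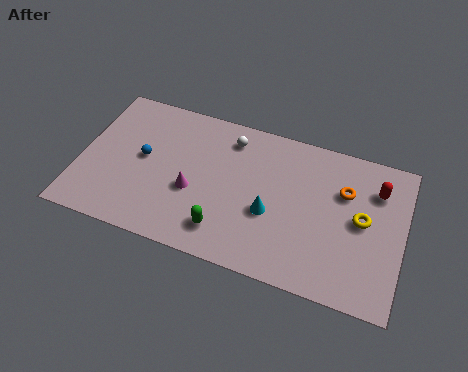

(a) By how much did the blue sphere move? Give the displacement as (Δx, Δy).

(0.0, -3.1)

The blue sphere started near (3.2, 7.9) and ended near (3.2, 4.8).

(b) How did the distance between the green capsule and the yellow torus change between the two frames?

+2.6

Before: roughly 4.8 units apart; after: 7.4. That's 2.6 units further apart.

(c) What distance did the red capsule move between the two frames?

0.7

From (14.9, 7.4) to (15.1, 6.7), the red capsule covered √(0.2² + 0.7²) ≈ 0.7 units.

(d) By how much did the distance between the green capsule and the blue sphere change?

-3.1

Before: roughly 8.5 units apart; after: 5.4. That's 3.1 units closer together.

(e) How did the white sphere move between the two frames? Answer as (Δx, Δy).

(0.2, 2.7)

From the two frames, the white sphere sits at roughly (7.3, 4.7) before and (7.5, 7.4) after.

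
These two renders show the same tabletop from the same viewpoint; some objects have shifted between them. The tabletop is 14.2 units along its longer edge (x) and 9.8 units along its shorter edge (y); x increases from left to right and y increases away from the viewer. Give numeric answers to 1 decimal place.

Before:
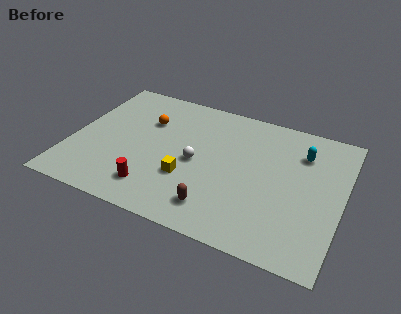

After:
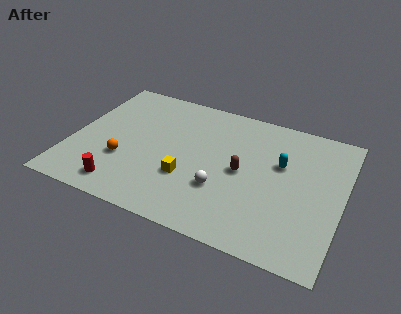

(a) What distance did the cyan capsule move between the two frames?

1.6

The cyan capsule was near (11.9, 7.3) before and (10.9, 6.1) after, so it travelled √(1.0² + 1.2²) ≈ 1.6 units.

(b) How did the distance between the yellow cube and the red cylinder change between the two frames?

+1.6

They were about 2.1 units apart before and 3.7 after — 1.6 units further apart.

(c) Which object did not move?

the yellow cube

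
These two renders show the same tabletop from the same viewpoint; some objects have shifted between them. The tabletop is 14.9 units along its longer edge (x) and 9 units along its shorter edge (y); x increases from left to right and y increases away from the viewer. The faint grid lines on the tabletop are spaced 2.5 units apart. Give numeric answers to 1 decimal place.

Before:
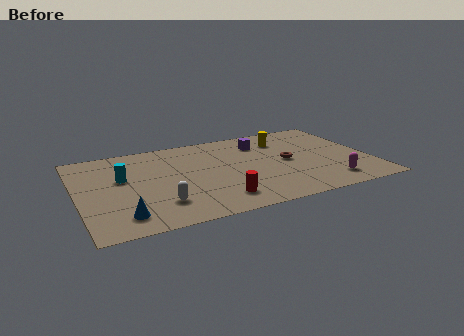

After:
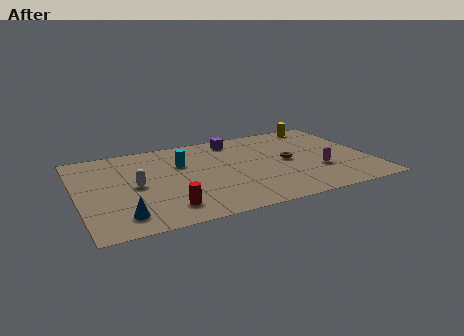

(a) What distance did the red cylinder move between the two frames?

2.6

The red cylinder was near (6.8, 1.7) before and (4.2, 1.7) after, so it travelled √(2.6² + 0.0²) ≈ 2.6 units.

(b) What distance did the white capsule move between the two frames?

2.4

The white capsule moved from about (3.9, 2.2) to (2.9, 4.4), a distance of √(1.0² + 2.2²) ≈ 2.4.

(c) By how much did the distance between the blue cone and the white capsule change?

+0.9

The distance was about 2.0 in the first image and 2.9 in the second, so they moved 0.9 units further apart.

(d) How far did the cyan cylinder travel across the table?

3.2

The cyan cylinder moved from about (2.3, 5.4) to (5.4, 6.0), a distance of √(3.1² + 0.6²) ≈ 3.2.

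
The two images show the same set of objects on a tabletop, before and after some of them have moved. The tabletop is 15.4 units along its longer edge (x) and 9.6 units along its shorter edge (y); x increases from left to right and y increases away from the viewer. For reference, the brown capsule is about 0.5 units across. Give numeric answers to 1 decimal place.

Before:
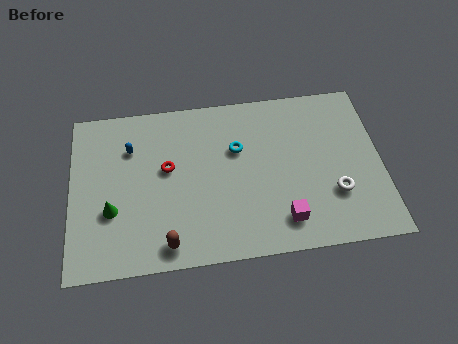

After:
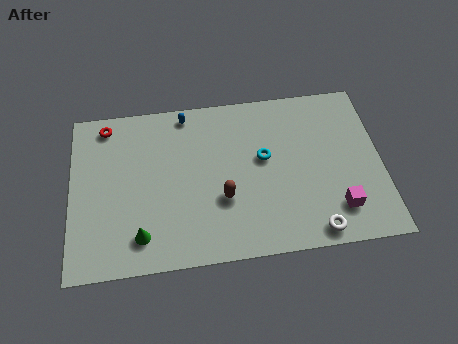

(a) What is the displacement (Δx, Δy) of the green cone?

(1.4, -1.6)

The green cone started near (2.0, 3.4) and ended near (3.4, 1.8).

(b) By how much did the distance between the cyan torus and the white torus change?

-0.6

The distance was about 5.7 in the first image and 5.1 in the second, so they moved 0.6 units closer together.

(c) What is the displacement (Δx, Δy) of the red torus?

(-3.0, 2.9)

The red torus was at about (4.8, 5.5) and moved to about (1.8, 8.4).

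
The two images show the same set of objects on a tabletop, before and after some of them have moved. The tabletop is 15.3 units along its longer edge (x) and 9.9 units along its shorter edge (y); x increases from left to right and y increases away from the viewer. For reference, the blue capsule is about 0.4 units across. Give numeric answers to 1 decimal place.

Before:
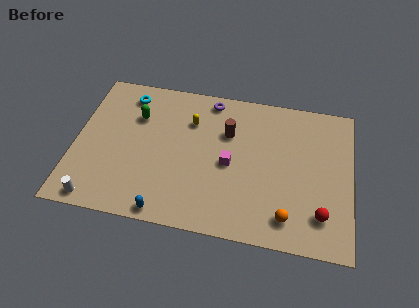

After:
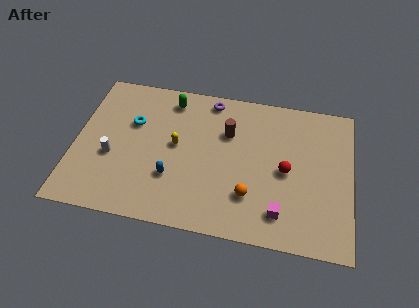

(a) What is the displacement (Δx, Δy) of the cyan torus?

(0.4, -1.9)

The cyan torus started near (2.7, 8.3) and ended near (3.1, 6.4).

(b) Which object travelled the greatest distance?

the magenta cube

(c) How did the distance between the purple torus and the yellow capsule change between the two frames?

+1.9

Before: roughly 2.0 units apart; after: 3.9. That's 1.9 units further apart.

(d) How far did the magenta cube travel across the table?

4.0

The magenta cube moved from about (8.6, 4.6) to (11.5, 1.9), a distance of √(2.9² + 2.7²) ≈ 4.0.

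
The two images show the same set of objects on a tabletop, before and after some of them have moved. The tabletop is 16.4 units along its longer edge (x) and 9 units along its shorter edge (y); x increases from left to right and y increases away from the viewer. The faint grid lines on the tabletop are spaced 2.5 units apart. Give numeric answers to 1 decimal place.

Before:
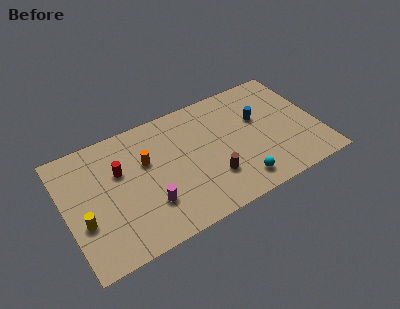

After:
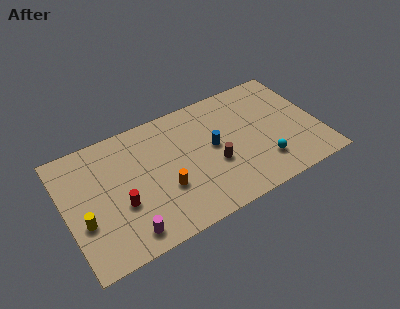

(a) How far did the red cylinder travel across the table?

2.4

From (3.6, 5.8) to (3.4, 3.4), the red cylinder covered √(0.2² + 2.4²) ≈ 2.4 units.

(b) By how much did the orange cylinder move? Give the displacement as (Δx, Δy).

(0.9, -2.5)

From the two frames, the orange cylinder sits at roughly (5.3, 5.7) before and (6.2, 3.2) after.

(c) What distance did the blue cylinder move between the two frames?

3.2

The blue cylinder was near (12.7, 5.6) before and (9.6, 4.8) after, so it travelled √(3.1² + 0.8²) ≈ 3.2 units.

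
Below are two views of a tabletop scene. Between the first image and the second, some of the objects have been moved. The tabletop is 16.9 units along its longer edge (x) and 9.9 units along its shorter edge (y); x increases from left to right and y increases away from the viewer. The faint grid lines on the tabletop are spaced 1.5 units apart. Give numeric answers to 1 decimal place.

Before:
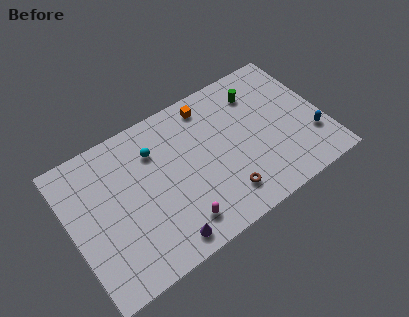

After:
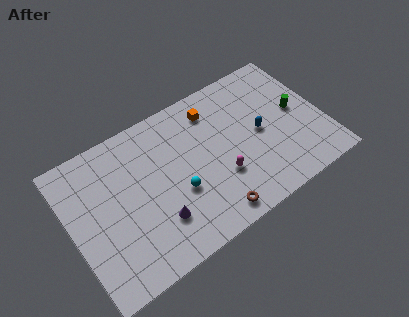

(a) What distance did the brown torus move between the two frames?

1.3

From (9.7, 2.0) to (8.7, 1.2), the brown torus covered √(1.0² + 0.8²) ≈ 1.3 units.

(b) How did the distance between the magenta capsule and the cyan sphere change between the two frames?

-2.7

Before: roughly 5.5 units apart; after: 2.8. That's 2.7 units closer together.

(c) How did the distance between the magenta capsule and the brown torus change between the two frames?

-0.8

The distance was about 3.1 in the first image and 2.3 in the second, so they moved 0.8 units closer together.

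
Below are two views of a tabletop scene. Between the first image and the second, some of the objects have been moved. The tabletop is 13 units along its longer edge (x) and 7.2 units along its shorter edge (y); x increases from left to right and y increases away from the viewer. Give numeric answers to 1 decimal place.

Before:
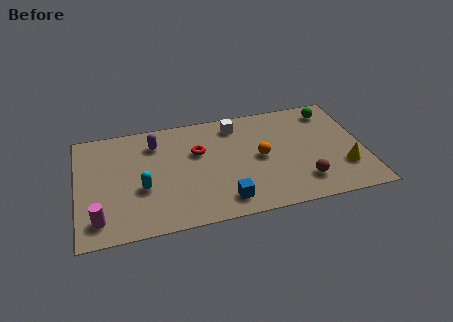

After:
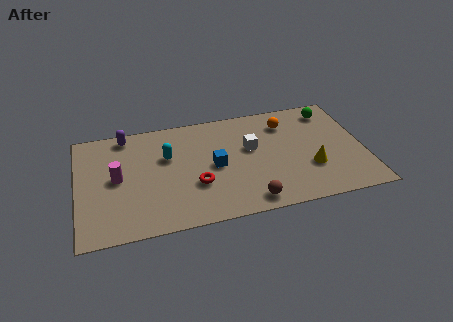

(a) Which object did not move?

the green sphere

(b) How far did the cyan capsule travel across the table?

2.2

The cyan capsule moved from about (2.9, 2.8) to (4.1, 4.6), a distance of √(1.2² + 1.8²) ≈ 2.2.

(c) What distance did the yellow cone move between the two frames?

1.5

The yellow cone was near (12.0, 2.1) before and (10.5, 2.4) after, so it travelled √(1.5² + 0.3²) ≈ 1.5 units.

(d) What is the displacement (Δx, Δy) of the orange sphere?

(1.3, 2.0)

The orange sphere was at about (8.3, 3.6) and moved to about (9.6, 5.6).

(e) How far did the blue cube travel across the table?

2.3

From (6.5, 1.2) to (6.2, 3.5), the blue cube covered √(0.3² + 2.3²) ≈ 2.3 units.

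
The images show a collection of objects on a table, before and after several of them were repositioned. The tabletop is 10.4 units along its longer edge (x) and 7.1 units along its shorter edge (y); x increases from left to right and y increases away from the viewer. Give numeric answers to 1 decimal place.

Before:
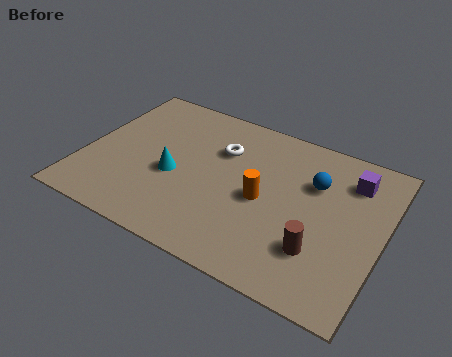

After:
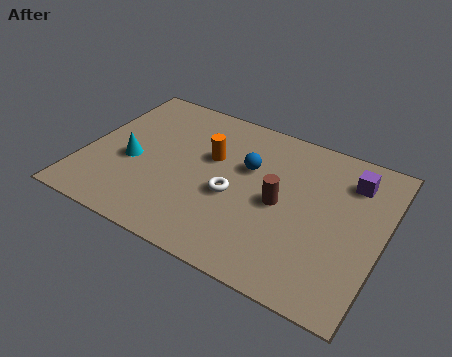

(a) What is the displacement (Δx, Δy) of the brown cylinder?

(-1.5, 1.4)

The brown cylinder started near (8.4, 2.0) and ended near (6.9, 3.4).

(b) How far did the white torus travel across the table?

2.0

From (4.6, 4.9) to (5.3, 3.0), the white torus covered √(0.7² + 1.9²) ≈ 2.0 units.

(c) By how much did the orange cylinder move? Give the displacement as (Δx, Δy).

(-2.0, 1.1)

The orange cylinder started near (6.3, 3.3) and ended near (4.3, 4.4).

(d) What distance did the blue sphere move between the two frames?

2.3

From (7.9, 4.8) to (5.6, 4.5), the blue sphere covered √(2.3² + 0.3²) ≈ 2.3 units.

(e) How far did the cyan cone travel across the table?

1.5

The cyan cone was near (3.2, 3.0) before and (1.7, 3.0) after, so it travelled √(1.5² + 0.0²) ≈ 1.5 units.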